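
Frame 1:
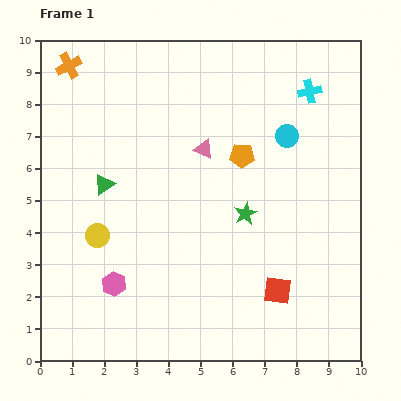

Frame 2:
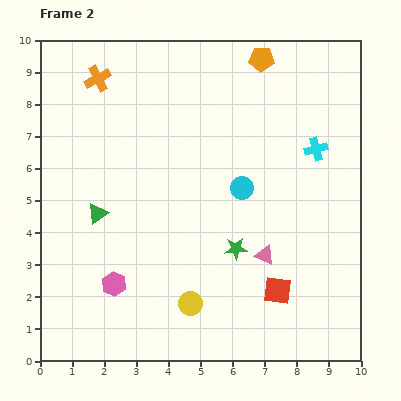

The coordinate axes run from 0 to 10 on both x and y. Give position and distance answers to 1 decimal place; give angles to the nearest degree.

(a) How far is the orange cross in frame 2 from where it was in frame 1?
1.0

The orange cross moved from (0.9, 9.2) to (1.8, 8.8), a distance of √(0.9² + 0.4²) ≈ 1.0.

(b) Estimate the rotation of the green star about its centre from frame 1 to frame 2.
23° clockwise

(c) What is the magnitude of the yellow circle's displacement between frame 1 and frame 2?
3.6

The yellow circle moved from (1.8, 3.9) to (4.7, 1.8), a distance of √(2.9² + 2.1²) ≈ 3.6.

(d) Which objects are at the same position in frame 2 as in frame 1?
the pink hexagon, the red square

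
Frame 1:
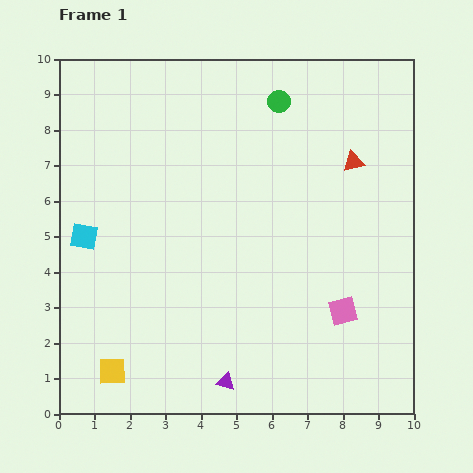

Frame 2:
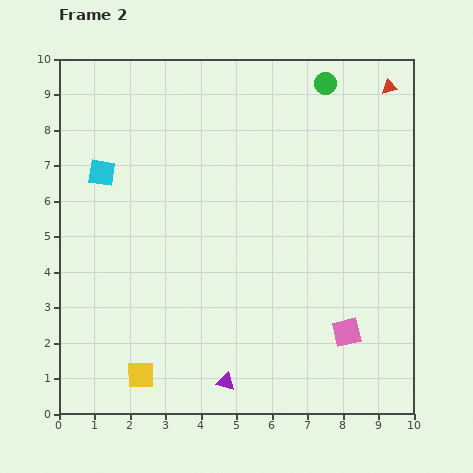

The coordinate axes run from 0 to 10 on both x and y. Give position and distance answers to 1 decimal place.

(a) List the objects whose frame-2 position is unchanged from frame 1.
the purple triangle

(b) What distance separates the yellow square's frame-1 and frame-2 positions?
0.8

The yellow square moved from (1.5, 1.2) to (2.3, 1.1), a distance of √(0.8² + 0.1²) ≈ 0.8.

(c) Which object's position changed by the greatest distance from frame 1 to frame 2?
the red triangle

(moved 2.3; next 1.9)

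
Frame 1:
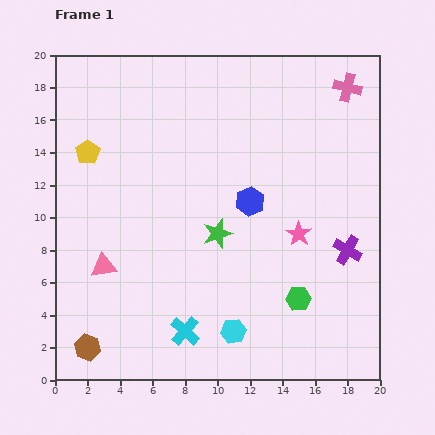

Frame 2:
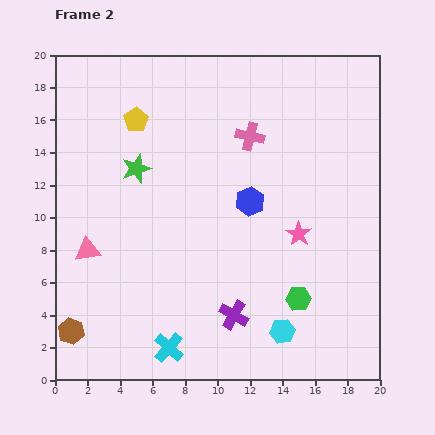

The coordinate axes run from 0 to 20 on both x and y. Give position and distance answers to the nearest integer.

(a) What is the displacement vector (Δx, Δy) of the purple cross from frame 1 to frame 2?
(-7, -4)

The purple cross was at (18, 8) in frame 1 and (11, 4) in frame 2.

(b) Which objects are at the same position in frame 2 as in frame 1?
the blue hexagon, the green hexagon, the pink star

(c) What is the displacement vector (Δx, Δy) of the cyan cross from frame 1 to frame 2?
(-1, -1)

The cyan cross was at (8, 3) in frame 1 and (7, 2) in frame 2.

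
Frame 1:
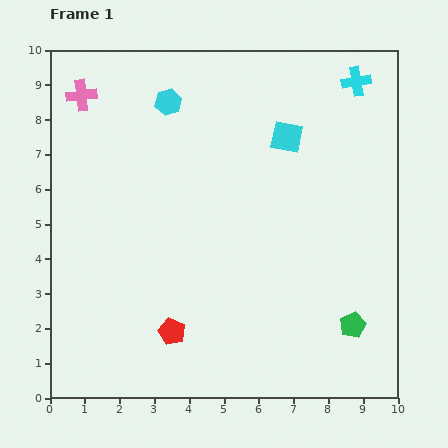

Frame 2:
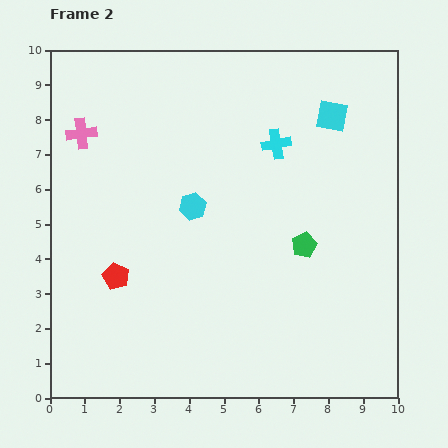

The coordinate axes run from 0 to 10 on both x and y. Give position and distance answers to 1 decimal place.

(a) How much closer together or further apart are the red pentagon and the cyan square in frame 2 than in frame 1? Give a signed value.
+1.2

Distance in frame 1: 6.5. Distance in frame 2: 7.7.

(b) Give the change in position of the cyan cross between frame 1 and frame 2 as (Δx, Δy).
(-2.3, -1.8)

The cyan cross was at (8.8, 9.1) in frame 1 and (6.5, 7.3) in frame 2.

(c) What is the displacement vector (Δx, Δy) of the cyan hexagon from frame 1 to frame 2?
(0.7, -3.0)

The cyan hexagon was at (3.4, 8.5) in frame 1 and (4.1, 5.5) in frame 2.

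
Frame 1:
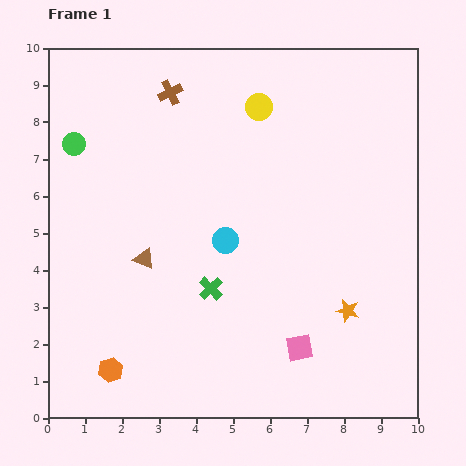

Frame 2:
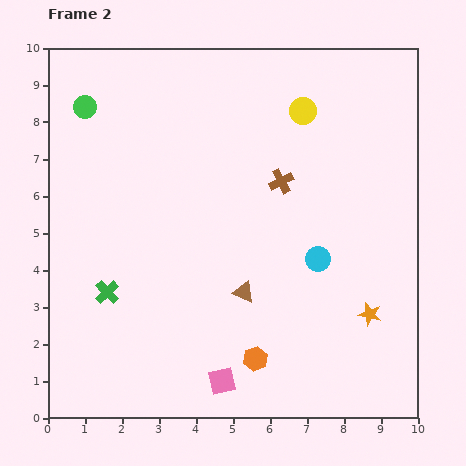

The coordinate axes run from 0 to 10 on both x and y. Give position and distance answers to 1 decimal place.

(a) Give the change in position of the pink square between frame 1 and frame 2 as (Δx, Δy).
(-2.1, -0.9)

The pink square was at (6.8, 1.9) in frame 1 and (4.7, 1.0) in frame 2.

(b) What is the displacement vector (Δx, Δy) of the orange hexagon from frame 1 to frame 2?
(3.9, 0.3)

The orange hexagon was at (1.7, 1.3) in frame 1 and (5.6, 1.6) in frame 2.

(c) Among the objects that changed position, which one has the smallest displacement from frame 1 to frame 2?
the orange star

(moved 0.6)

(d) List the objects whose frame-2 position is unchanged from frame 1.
none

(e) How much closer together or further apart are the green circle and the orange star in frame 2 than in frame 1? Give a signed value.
+0.8

Distance in frame 1: 8.7. Distance in frame 2: 9.5.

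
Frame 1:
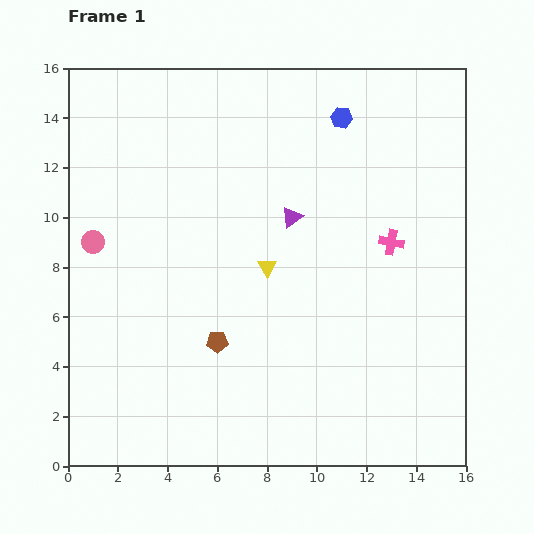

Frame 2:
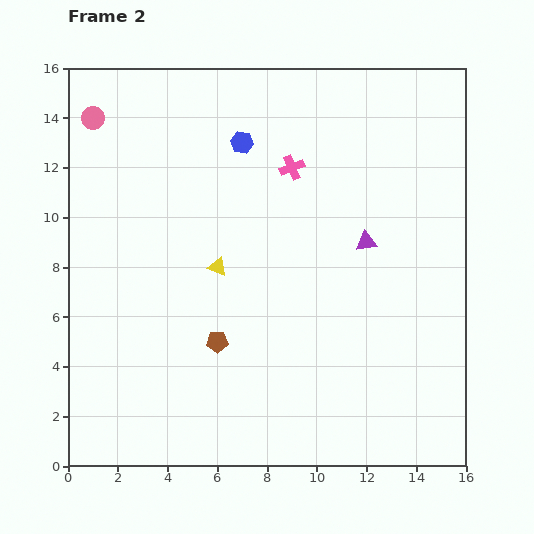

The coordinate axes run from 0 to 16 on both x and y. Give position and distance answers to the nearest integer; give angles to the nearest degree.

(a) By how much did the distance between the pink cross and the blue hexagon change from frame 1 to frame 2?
-3

Distance in frame 1: 5. Distance in frame 2: 2.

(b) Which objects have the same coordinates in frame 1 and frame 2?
the brown pentagon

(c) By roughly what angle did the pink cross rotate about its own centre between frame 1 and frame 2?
32° counter-clockwise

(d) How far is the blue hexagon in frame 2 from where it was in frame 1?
4

The blue hexagon moved from (11, 14) to (7, 13), a distance of √(4² + 1²) ≈ 4.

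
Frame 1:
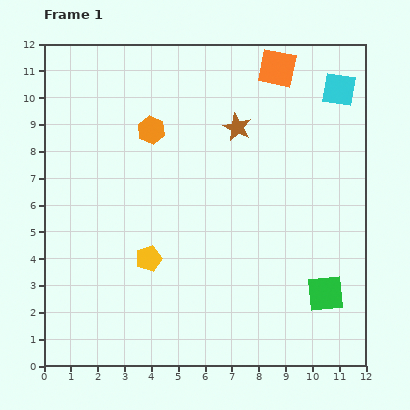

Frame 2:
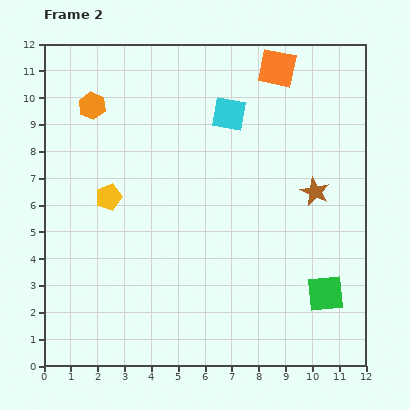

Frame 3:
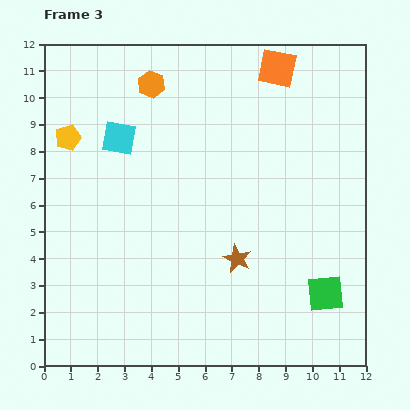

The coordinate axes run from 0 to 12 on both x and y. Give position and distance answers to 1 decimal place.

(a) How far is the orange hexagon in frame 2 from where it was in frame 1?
2.4

The orange hexagon moved from (4.0, 8.8) to (1.8, 9.7), a distance of √(2.2² + 0.9²) ≈ 2.4.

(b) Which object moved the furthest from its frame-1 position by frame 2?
the cyan square

(moved 4.2; next 3.8)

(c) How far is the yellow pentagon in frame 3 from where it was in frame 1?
5.4

The yellow pentagon moved from (3.9, 4.0) to (0.9, 8.5), a distance of √(3.0² + 4.5²) ≈ 5.4.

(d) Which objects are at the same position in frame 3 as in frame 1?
the green square, the orange square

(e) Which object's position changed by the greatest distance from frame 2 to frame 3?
the cyan square

(moved 4.2; next 3.8)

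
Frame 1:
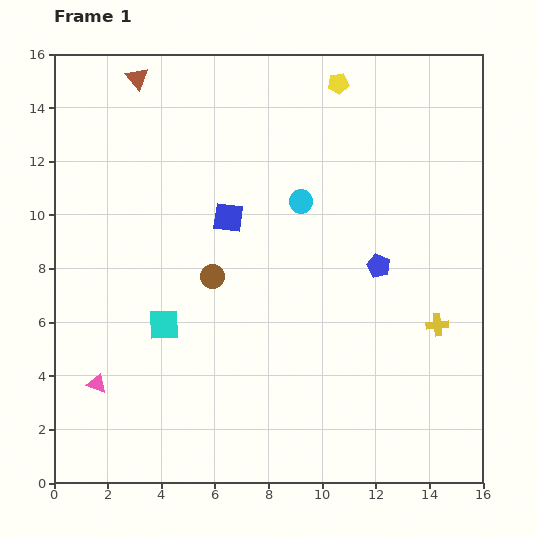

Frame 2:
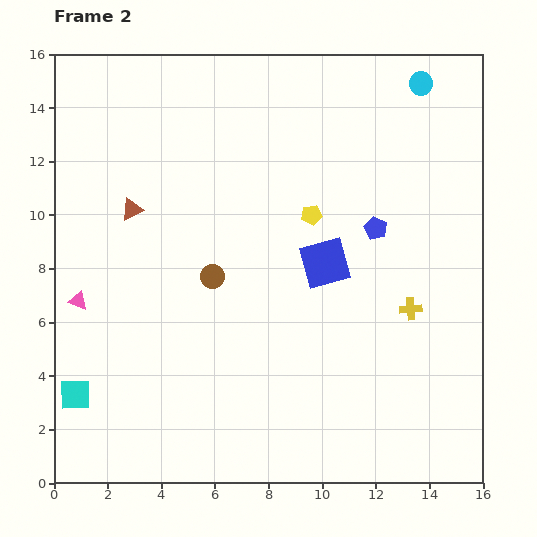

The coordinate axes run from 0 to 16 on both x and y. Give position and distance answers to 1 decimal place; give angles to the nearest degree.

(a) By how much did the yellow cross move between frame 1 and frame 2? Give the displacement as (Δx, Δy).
(-1.0, 0.6)

The yellow cross was at (14.3, 5.9) in frame 1 and (13.3, 6.5) in frame 2.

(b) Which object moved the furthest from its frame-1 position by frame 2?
the cyan circle

(moved 6.3; next 5.0)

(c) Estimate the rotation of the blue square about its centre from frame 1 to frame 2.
23° counter-clockwise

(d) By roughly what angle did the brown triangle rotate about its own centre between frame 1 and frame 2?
45° clockwise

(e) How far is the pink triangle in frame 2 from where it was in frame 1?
3.2

The pink triangle moved from (1.6, 3.7) to (0.9, 6.8), a distance of √(0.7² + 3.1²) ≈ 3.2.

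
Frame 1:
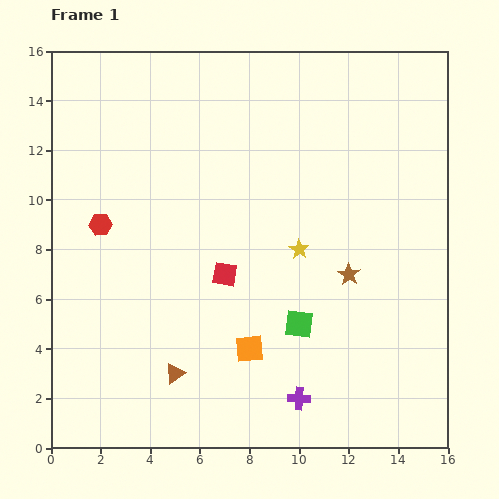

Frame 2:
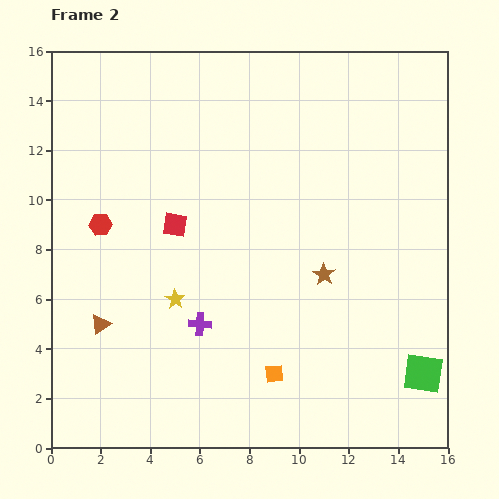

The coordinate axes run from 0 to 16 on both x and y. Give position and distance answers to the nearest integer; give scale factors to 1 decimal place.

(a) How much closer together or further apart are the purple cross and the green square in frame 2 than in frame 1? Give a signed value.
+6

Distance in frame 1: 3. Distance in frame 2: 9.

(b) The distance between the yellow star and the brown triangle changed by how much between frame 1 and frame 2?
-4

Distance in frame 1: 7. Distance in frame 2: 3.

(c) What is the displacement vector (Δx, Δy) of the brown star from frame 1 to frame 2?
(-1, 0)

The brown star was at (12, 7) in frame 1 and (11, 7) in frame 2.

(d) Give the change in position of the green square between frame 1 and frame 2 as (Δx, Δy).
(5, -2)

The green square was at (10, 5) in frame 1 and (15, 3) in frame 2.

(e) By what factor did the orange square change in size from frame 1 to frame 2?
0.7×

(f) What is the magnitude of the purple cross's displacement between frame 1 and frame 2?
5

The purple cross moved from (10, 2) to (6, 5), a distance of √(4² + 3²) ≈ 5.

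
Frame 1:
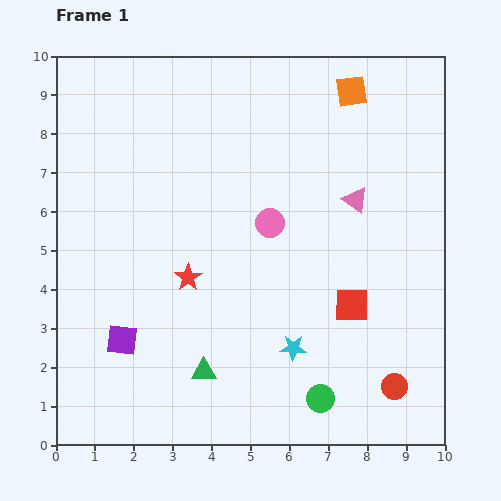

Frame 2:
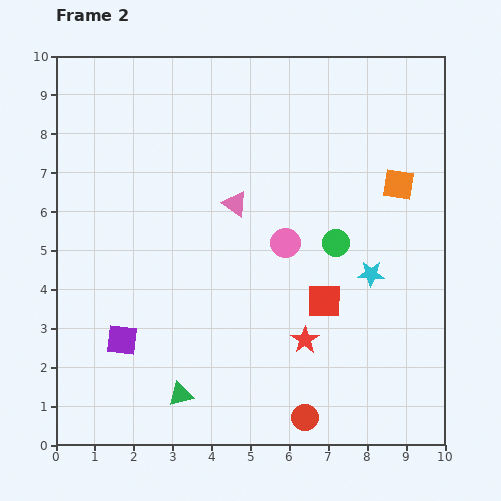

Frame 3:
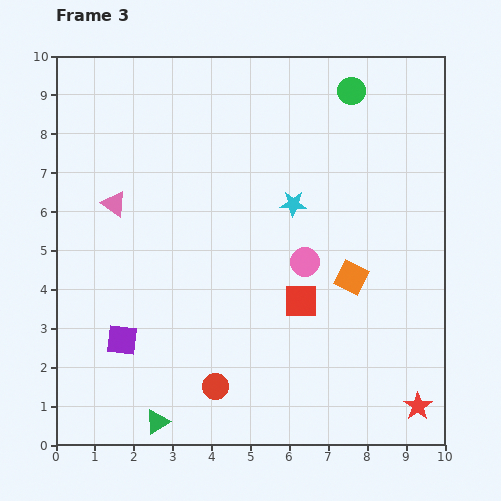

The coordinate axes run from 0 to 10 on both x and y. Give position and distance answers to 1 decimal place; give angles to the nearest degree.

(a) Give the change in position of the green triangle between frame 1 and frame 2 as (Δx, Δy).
(-0.6, -0.6)

The green triangle was at (3.8, 1.9) in frame 1 and (3.2, 1.3) in frame 2.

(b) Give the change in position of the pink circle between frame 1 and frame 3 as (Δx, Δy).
(0.9, -1.0)

The pink circle was at (5.5, 5.7) in frame 1 and (6.4, 4.7) in frame 3.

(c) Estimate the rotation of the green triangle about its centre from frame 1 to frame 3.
31° counter-clockwise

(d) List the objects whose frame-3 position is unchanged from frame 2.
the purple square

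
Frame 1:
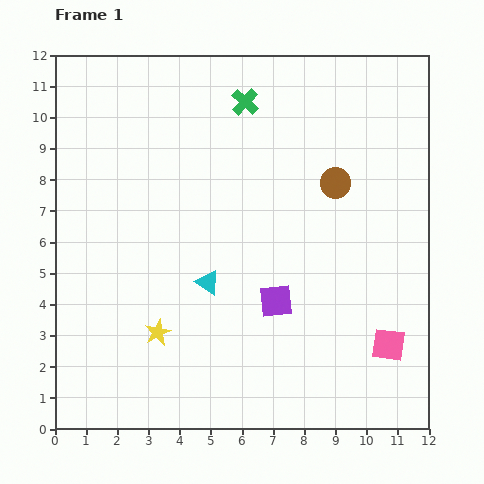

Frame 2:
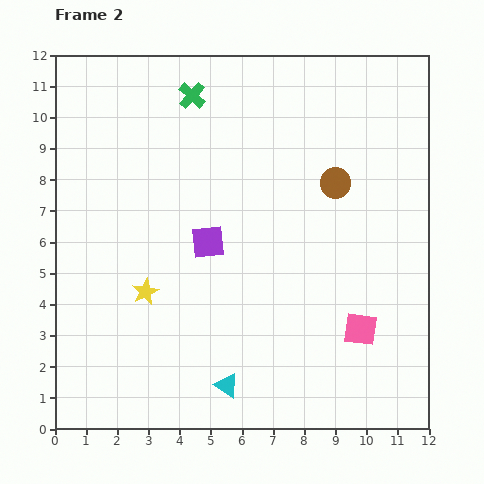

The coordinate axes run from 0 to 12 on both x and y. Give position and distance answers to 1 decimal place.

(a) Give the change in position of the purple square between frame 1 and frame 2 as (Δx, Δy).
(-2.2, 1.9)

The purple square was at (7.1, 4.1) in frame 1 and (4.9, 6.0) in frame 2.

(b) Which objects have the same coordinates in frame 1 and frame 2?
the brown circle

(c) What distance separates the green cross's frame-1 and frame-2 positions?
1.7

The green cross moved from (6.1, 10.5) to (4.4, 10.7), a distance of √(1.7² + 0.2²) ≈ 1.7.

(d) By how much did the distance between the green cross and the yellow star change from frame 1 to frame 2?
-1.4

Distance in frame 1: 7.9. Distance in frame 2: 6.5.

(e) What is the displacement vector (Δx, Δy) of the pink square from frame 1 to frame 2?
(-0.9, 0.5)

The pink square was at (10.7, 2.7) in frame 1 and (9.8, 3.2) in frame 2.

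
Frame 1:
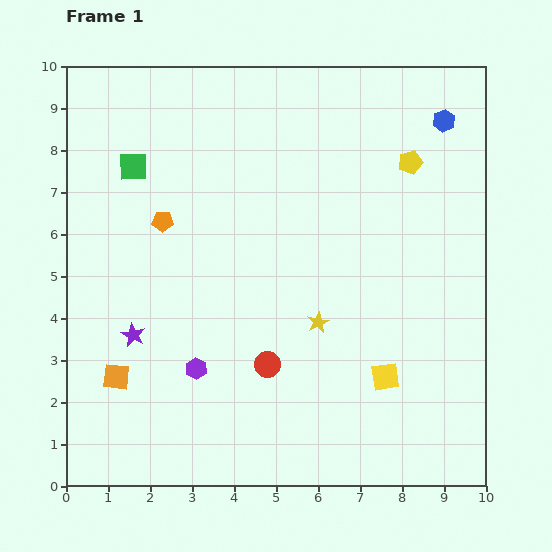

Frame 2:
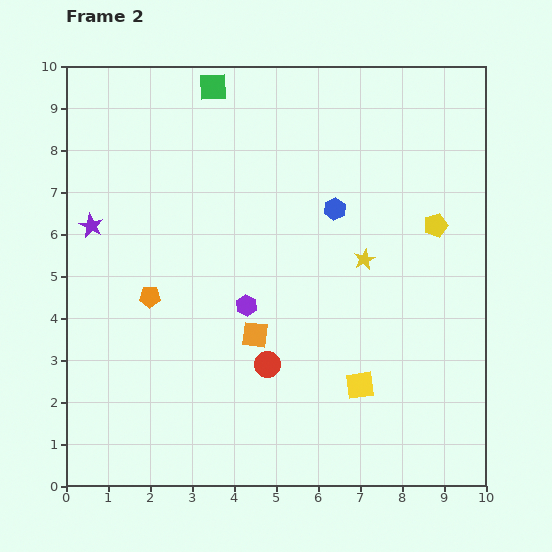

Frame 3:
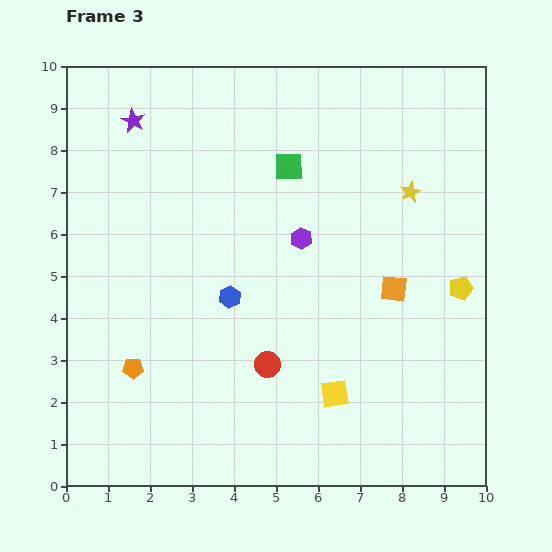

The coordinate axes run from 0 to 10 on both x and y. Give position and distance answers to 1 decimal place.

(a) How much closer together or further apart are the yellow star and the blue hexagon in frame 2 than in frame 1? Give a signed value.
-4.3

Distance in frame 1: 5.7. Distance in frame 2: 1.4.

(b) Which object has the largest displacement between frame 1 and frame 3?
the orange square

(moved 6.9; next 6.6)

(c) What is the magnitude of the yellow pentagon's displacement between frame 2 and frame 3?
1.6

The yellow pentagon moved from (8.8, 6.2) to (9.4, 4.7), a distance of √(0.6² + 1.5²) ≈ 1.6.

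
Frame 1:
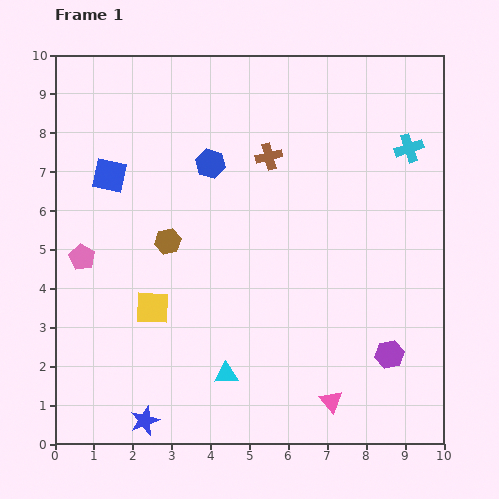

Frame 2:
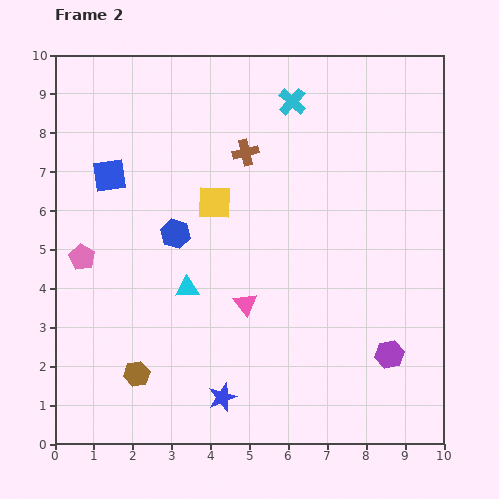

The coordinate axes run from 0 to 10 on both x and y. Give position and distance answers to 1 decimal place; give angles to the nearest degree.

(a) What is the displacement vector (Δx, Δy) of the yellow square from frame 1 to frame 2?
(1.6, 2.7)

The yellow square was at (2.5, 3.5) in frame 1 and (4.1, 6.2) in frame 2.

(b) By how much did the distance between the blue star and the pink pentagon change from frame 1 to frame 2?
+0.6

Distance in frame 1: 4.5. Distance in frame 2: 5.1.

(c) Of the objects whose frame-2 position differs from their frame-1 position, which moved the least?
the brown cross

(moved 0.6)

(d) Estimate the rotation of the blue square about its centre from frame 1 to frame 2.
19° counter-clockwise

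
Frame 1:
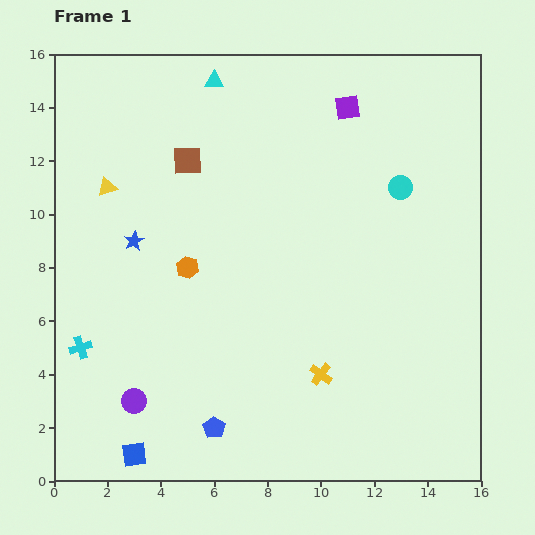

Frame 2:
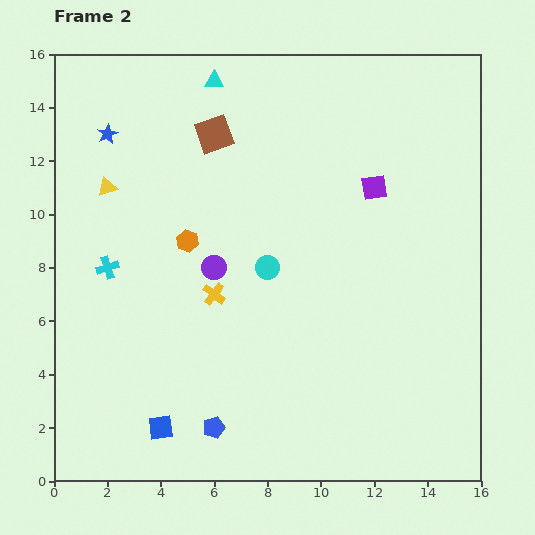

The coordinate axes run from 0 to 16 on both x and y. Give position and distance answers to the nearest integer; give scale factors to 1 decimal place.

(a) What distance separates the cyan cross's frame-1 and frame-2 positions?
3

The cyan cross moved from (1, 5) to (2, 8), a distance of √(1² + 3²) ≈ 3.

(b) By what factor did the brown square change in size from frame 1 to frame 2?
1.3×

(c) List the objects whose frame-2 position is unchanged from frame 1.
the cyan triangle, the yellow triangle, the blue pentagon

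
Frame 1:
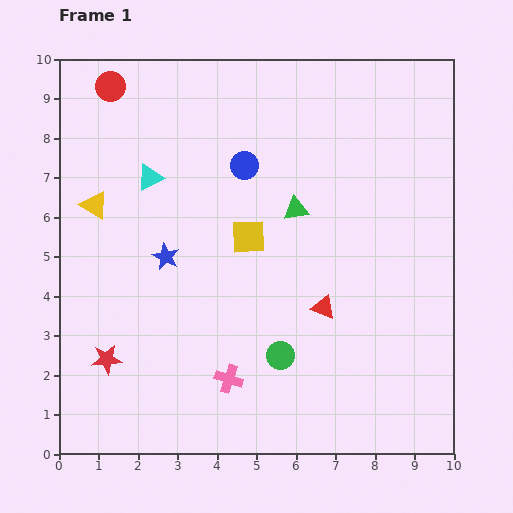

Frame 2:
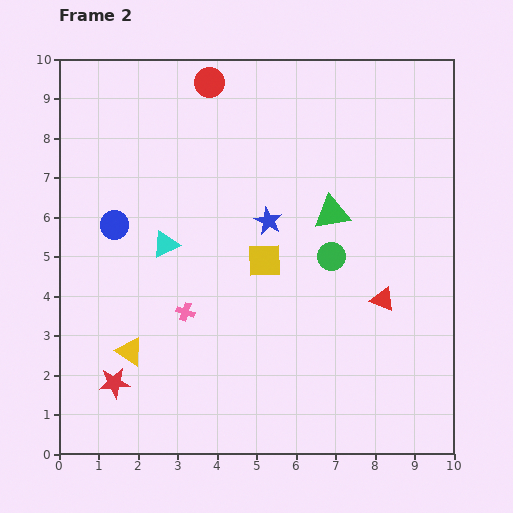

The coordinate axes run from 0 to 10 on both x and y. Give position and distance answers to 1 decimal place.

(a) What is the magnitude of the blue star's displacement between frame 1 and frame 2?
2.8

The blue star moved from (2.7, 5.0) to (5.3, 5.9), a distance of √(2.6² + 0.9²) ≈ 2.8.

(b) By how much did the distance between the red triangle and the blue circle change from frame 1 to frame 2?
+3.0

Distance in frame 1: 4.1. Distance in frame 2: 7.1.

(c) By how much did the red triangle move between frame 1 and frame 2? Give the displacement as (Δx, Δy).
(1.5, 0.2)

The red triangle was at (6.7, 3.7) in frame 1 and (8.2, 3.9) in frame 2.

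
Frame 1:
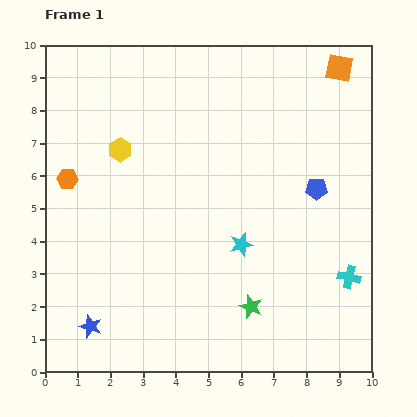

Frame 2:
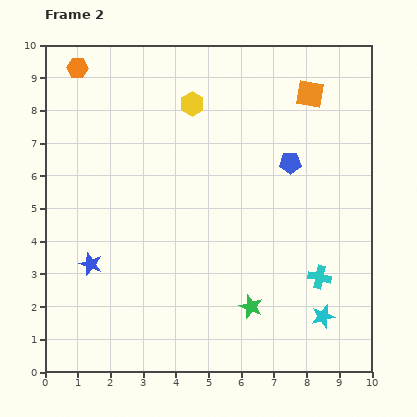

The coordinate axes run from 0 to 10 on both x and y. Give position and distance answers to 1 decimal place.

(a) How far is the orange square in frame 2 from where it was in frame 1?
1.2

The orange square moved from (9.0, 9.3) to (8.1, 8.5), a distance of √(0.9² + 0.8²) ≈ 1.2.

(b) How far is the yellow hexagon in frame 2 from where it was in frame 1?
2.6

The yellow hexagon moved from (2.3, 6.8) to (4.5, 8.2), a distance of √(2.2² + 1.4²) ≈ 2.6.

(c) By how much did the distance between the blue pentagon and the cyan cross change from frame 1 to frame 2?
+0.7

Distance in frame 1: 2.9. Distance in frame 2: 3.6.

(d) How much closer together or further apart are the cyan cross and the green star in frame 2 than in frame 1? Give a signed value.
-0.8

Distance in frame 1: 3.1. Distance in frame 2: 2.3.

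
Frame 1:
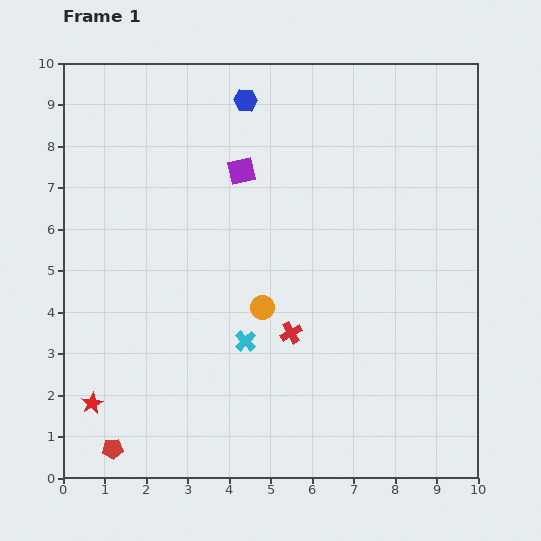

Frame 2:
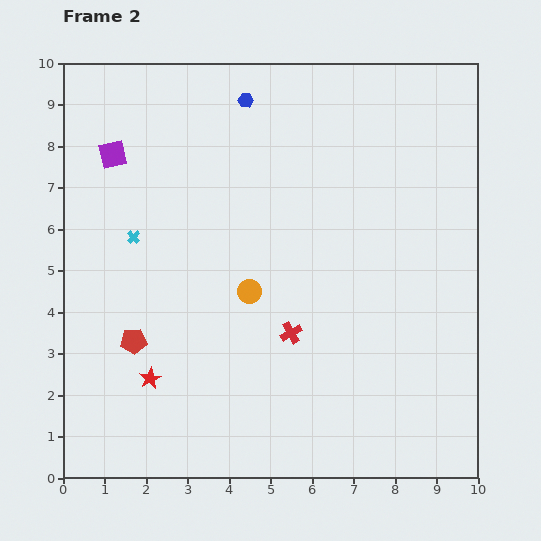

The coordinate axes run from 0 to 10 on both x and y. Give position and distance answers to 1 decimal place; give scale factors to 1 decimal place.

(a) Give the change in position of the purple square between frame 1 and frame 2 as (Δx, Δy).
(-3.1, 0.4)

The purple square was at (4.3, 7.4) in frame 1 and (1.2, 7.8) in frame 2.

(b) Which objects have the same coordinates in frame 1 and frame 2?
the red cross, the blue hexagon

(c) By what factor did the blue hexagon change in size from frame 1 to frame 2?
0.6×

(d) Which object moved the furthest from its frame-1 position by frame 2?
the cyan cross

(moved 3.7; next 3.1)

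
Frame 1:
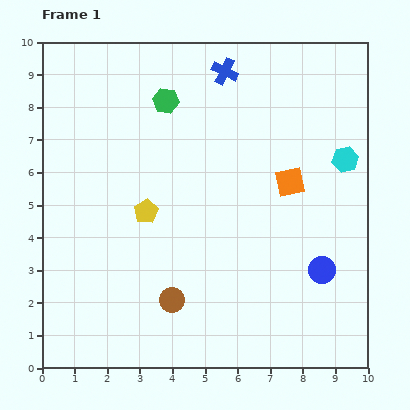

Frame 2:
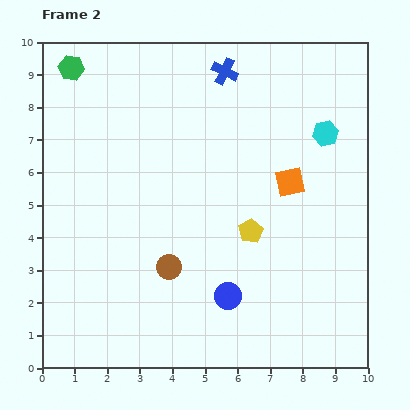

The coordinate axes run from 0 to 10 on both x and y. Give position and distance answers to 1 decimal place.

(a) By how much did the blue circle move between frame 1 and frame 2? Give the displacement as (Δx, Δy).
(-2.9, -0.8)

The blue circle was at (8.6, 3.0) in frame 1 and (5.7, 2.2) in frame 2.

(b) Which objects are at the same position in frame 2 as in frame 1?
the blue cross, the orange square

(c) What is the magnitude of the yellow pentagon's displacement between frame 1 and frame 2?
3.3

The yellow pentagon moved from (3.2, 4.8) to (6.4, 4.2), a distance of √(3.2² + 0.6²) ≈ 3.3.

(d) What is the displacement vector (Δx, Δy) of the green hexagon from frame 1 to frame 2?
(-2.9, 1.0)

The green hexagon was at (3.8, 8.2) in frame 1 and (0.9, 9.2) in frame 2.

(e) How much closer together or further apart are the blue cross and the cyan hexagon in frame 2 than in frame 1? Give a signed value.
-1.0

Distance in frame 1: 4.6. Distance in frame 2: 3.6.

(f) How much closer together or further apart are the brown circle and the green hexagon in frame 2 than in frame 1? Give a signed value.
+0.7

Distance in frame 1: 6.1. Distance in frame 2: 6.8.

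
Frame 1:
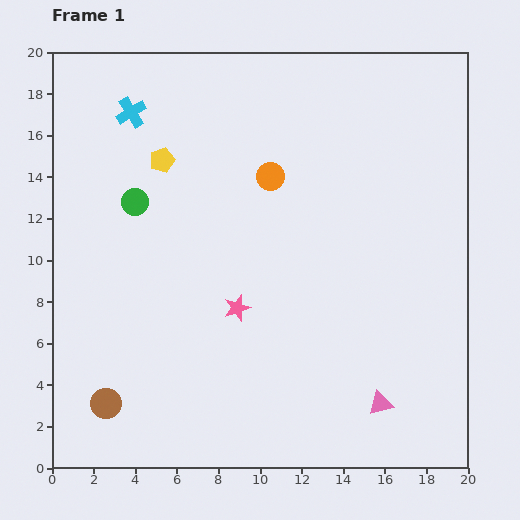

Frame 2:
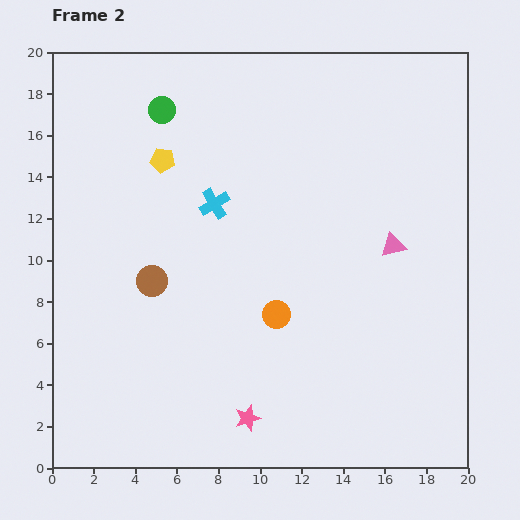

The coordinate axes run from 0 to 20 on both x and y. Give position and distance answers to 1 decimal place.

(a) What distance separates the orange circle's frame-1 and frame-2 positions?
6.6

The orange circle moved from (10.5, 14.0) to (10.8, 7.4), a distance of √(0.3² + 6.6²) ≈ 6.6.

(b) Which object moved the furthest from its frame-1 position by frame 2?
the pink triangle

(moved 7.6; next 6.6)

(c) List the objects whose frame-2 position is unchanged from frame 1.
the yellow pentagon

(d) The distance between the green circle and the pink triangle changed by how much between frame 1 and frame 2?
-2.4

Distance in frame 1: 15.3. Distance in frame 2: 12.9.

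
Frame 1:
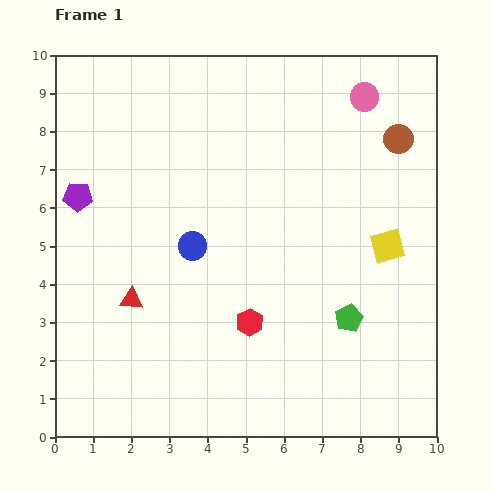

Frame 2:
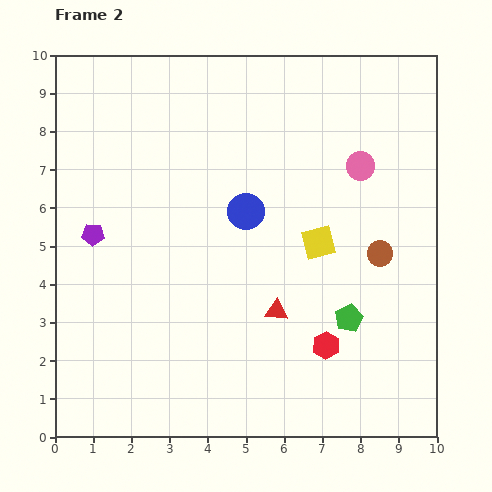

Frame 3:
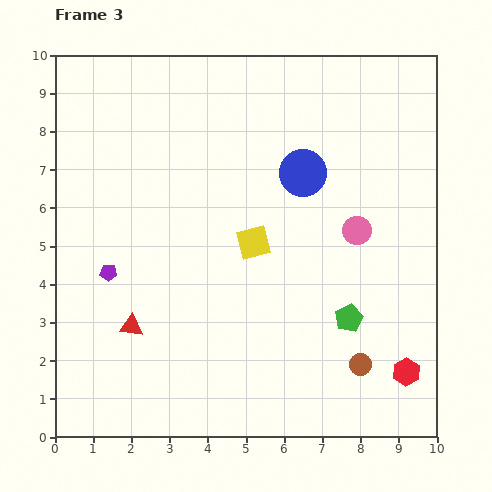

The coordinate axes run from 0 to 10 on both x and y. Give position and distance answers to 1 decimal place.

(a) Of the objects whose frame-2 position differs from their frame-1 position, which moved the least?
the purple pentagon

(moved 1.1)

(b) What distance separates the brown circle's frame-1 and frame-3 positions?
6.0

The brown circle moved from (9.0, 7.8) to (8.0, 1.9), a distance of √(1.0² + 5.9²) ≈ 6.0.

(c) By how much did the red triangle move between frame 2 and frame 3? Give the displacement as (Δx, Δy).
(-3.8, -0.4)

The red triangle was at (5.8, 3.3) in frame 2 and (2.0, 2.9) in frame 3.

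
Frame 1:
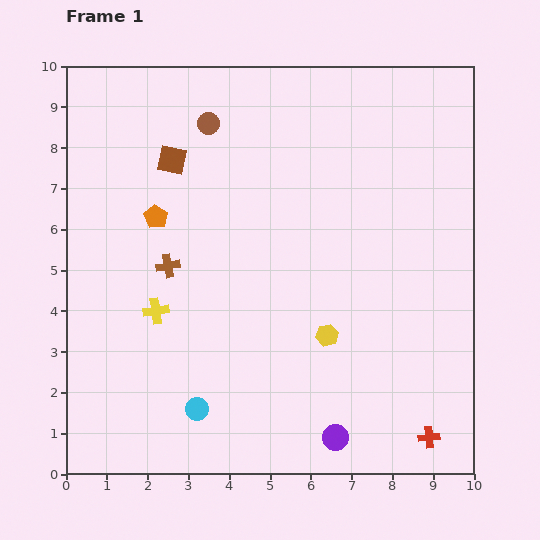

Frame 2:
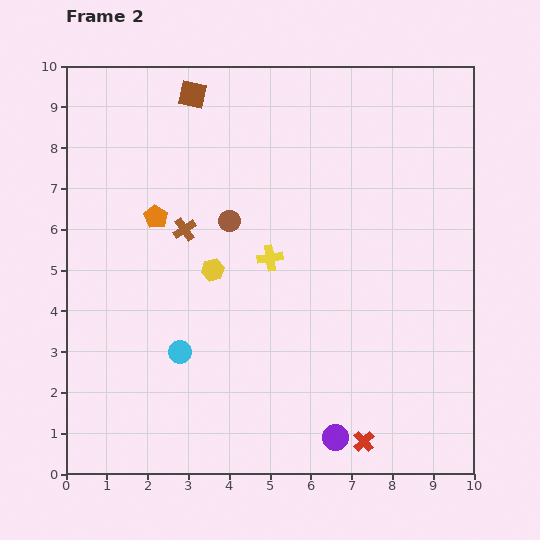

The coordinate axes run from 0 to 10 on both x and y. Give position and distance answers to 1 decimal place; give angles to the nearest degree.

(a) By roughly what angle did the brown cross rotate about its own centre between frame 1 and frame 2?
23° counter-clockwise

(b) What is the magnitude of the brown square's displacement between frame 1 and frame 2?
1.7

The brown square moved from (2.6, 7.7) to (3.1, 9.3), a distance of √(0.5² + 1.6²) ≈ 1.7.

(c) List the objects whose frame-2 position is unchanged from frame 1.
the orange pentagon, the purple circle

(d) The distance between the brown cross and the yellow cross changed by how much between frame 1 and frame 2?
+1.1

Distance in frame 1: 1.1. Distance in frame 2: 2.2.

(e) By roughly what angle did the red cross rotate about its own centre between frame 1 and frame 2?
38° counter-clockwise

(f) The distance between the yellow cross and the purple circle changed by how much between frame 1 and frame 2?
-0.7

Distance in frame 1: 5.4. Distance in frame 2: 4.7.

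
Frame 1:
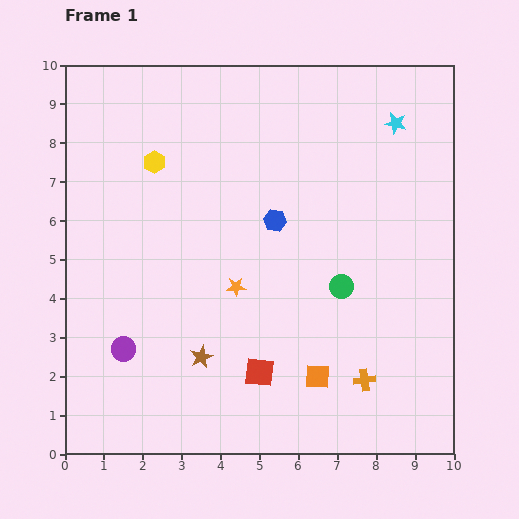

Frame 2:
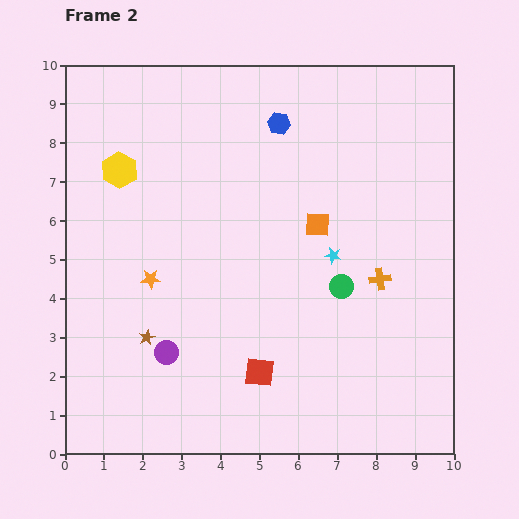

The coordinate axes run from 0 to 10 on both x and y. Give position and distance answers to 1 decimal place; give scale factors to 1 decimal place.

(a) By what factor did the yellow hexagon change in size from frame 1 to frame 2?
1.7×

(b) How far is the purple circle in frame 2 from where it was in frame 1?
1.1

The purple circle moved from (1.5, 2.7) to (2.6, 2.6), a distance of √(1.1² + 0.1²) ≈ 1.1.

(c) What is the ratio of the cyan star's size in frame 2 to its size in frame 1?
0.8×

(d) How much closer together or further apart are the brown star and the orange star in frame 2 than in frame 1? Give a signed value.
-0.5

Distance in frame 1: 2.0. Distance in frame 2: 1.5.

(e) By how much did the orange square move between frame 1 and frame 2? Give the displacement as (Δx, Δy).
(0.0, 3.9)

The orange square was at (6.5, 2.0) in frame 1 and (6.5, 5.9) in frame 2.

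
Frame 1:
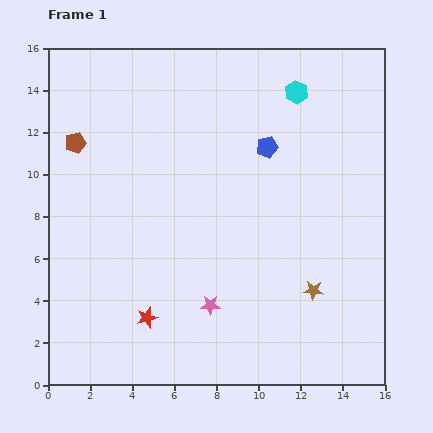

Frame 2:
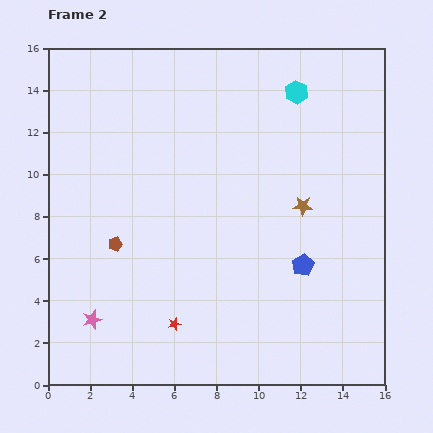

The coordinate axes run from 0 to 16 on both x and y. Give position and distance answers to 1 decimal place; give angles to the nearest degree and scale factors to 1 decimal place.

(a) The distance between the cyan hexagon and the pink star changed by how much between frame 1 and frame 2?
+3.6

Distance in frame 1: 10.9. Distance in frame 2: 14.5.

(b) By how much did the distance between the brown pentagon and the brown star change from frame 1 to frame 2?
-4.2

Distance in frame 1: 13.3. Distance in frame 2: 9.1.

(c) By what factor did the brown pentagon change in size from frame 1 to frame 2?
0.7×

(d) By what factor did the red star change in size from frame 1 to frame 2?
0.6×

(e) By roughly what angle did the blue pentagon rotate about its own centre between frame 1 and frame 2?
16° counter-clockwise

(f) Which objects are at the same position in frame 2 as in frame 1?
the cyan hexagon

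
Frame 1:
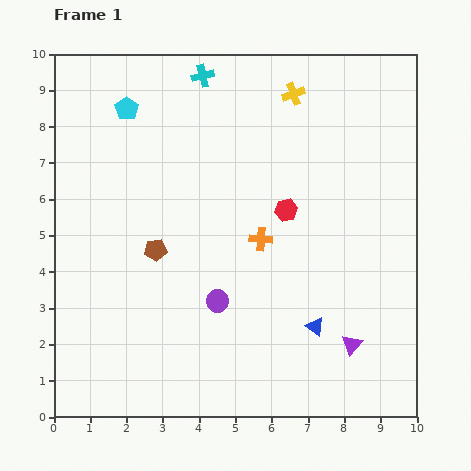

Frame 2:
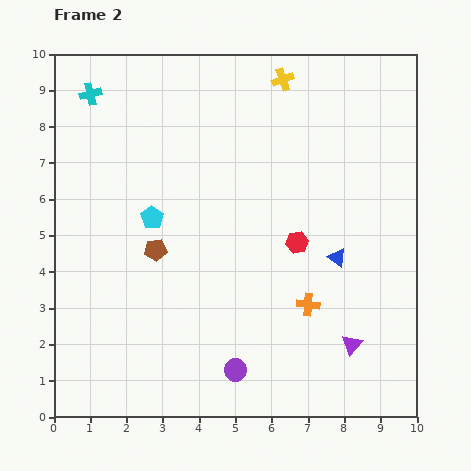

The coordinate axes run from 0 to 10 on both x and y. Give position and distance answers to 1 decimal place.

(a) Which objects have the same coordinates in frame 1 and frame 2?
the brown pentagon, the purple triangle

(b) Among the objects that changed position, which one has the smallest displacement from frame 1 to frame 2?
the yellow cross

(moved 0.5)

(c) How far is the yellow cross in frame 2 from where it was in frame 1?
0.5

The yellow cross moved from (6.6, 8.9) to (6.3, 9.3), a distance of √(0.3² + 0.4²) ≈ 0.5.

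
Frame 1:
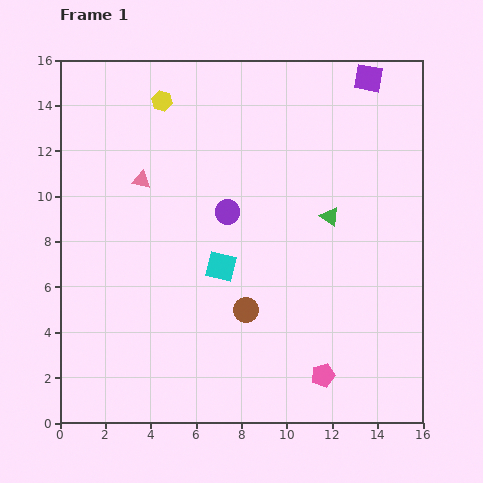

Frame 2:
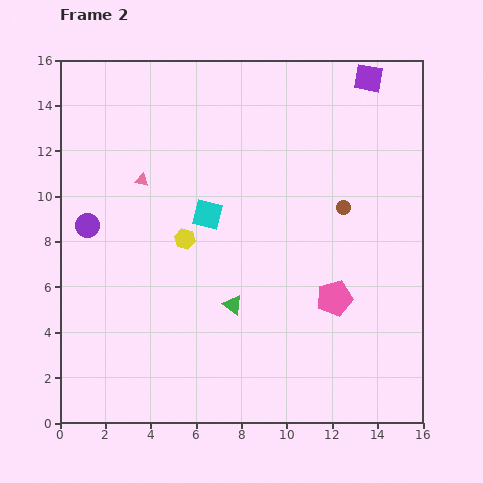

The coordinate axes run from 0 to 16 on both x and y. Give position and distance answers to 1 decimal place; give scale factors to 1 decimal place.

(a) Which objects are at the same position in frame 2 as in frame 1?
the purple square, the pink triangle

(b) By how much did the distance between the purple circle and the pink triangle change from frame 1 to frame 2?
-0.9

Distance in frame 1: 4.0. Distance in frame 2: 3.1.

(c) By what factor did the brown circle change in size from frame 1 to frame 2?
0.6×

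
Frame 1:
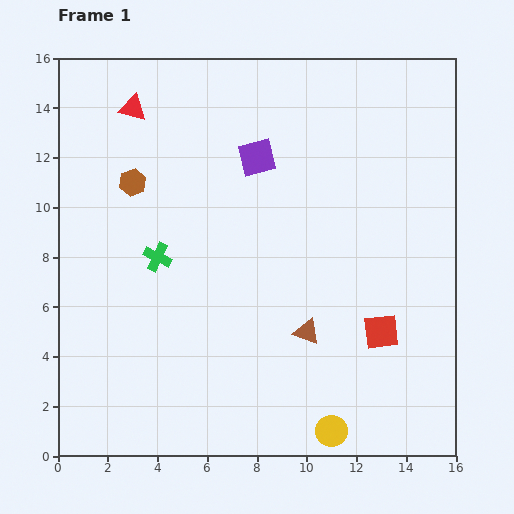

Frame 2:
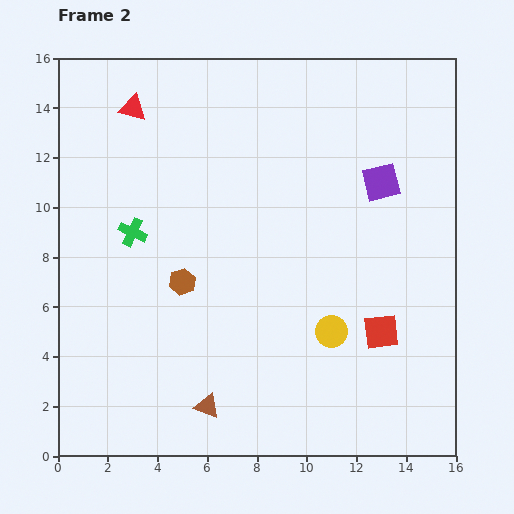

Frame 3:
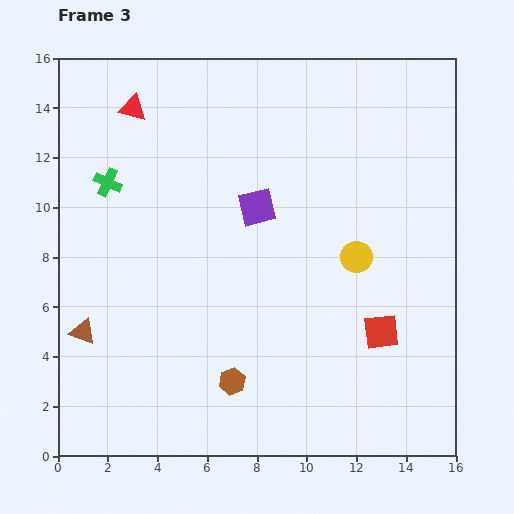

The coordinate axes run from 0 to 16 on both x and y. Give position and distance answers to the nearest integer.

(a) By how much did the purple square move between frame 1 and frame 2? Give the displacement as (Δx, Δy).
(5, -1)

The purple square was at (8, 12) in frame 1 and (13, 11) in frame 2.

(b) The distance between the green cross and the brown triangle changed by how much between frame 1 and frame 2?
+1

Distance in frame 1: 7. Distance in frame 2: 8.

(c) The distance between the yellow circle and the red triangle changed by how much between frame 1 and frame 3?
-4

Distance in frame 1: 15. Distance in frame 3: 11.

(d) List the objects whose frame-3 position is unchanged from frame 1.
the red triangle, the red square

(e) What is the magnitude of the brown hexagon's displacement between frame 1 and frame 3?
9

The brown hexagon moved from (3, 11) to (7, 3), a distance of √(4² + 8²) ≈ 9.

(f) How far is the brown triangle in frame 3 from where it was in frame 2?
6

The brown triangle moved from (6, 2) to (1, 5), a distance of √(5² + 3²) ≈ 6.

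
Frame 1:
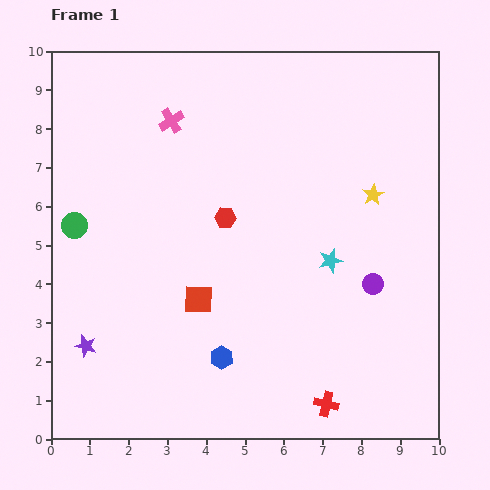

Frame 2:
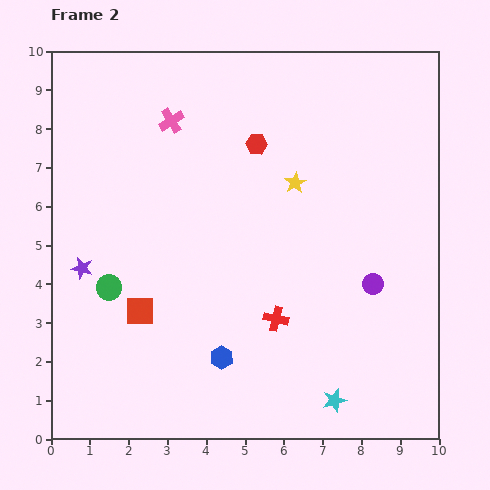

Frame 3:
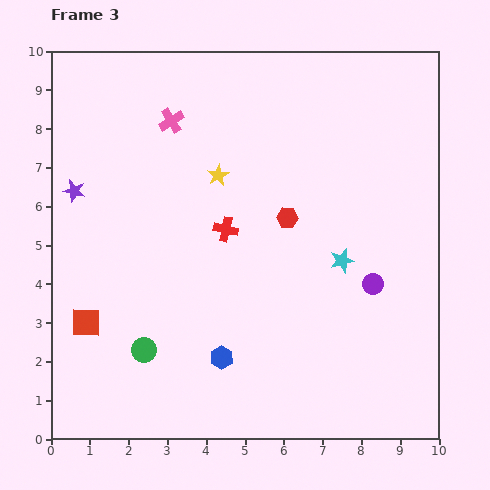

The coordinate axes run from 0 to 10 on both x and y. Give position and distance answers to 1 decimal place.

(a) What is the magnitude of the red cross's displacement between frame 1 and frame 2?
2.6

The red cross moved from (7.1, 0.9) to (5.8, 3.1), a distance of √(1.3² + 2.2²) ≈ 2.6.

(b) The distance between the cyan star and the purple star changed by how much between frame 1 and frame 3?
+0.4

Distance in frame 1: 6.7. Distance in frame 3: 7.1.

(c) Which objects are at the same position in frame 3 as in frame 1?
the purple circle, the pink cross, the blue hexagon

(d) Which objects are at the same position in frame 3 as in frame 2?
the purple circle, the pink cross, the blue hexagon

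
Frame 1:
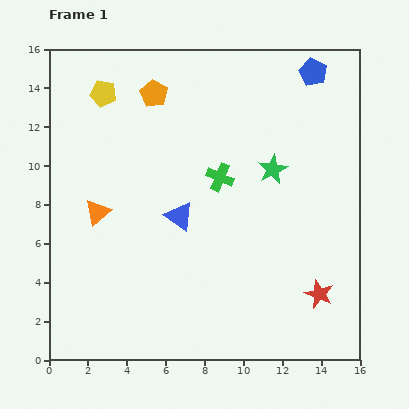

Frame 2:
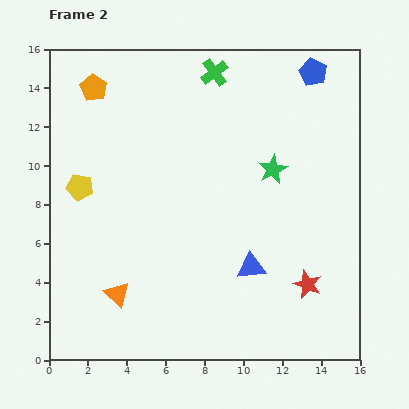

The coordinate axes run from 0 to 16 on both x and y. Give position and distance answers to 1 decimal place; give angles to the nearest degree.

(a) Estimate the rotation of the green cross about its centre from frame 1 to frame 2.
30° clockwise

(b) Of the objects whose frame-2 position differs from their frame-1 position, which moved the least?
the red star

(moved 0.8)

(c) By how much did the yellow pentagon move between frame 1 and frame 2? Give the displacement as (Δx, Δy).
(-1.2, -4.8)

The yellow pentagon was at (2.8, 13.7) in frame 1 and (1.6, 8.9) in frame 2.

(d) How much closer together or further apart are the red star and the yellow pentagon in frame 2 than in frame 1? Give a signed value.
-2.4

Distance in frame 1: 15.1. Distance in frame 2: 12.7.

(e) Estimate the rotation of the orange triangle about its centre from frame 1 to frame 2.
35° counter-clockwise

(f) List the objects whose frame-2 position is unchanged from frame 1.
the green star, the blue pentagon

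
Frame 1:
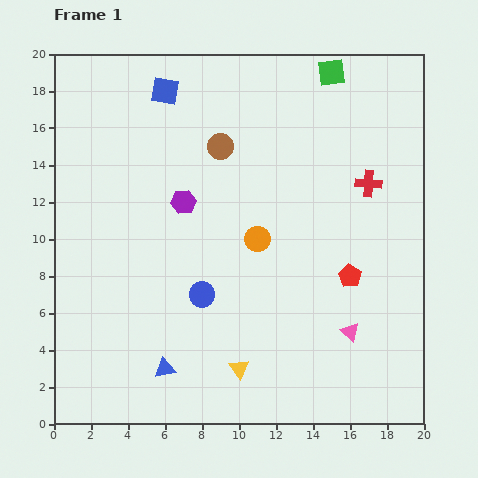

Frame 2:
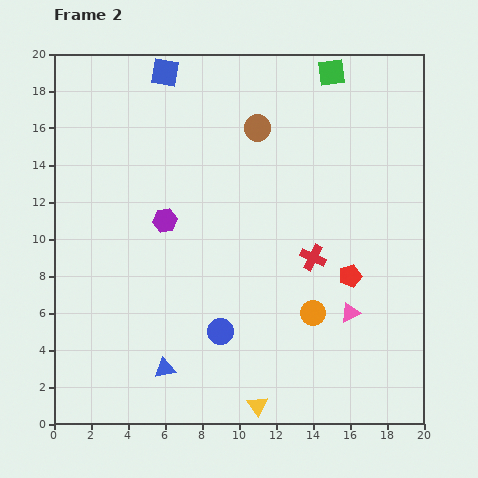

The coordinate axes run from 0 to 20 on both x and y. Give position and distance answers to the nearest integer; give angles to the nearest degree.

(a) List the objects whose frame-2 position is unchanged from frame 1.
the blue triangle, the green square, the red pentagon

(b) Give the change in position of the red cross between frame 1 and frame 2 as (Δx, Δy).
(-3, -4)

The red cross was at (17, 13) in frame 1 and (14, 9) in frame 2.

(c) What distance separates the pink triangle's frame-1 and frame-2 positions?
1

The pink triangle moved from (16, 5) to (16, 6), a distance of √(0² + 1²) ≈ 1.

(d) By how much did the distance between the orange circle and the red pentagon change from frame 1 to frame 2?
-2

Distance in frame 1: 5. Distance in frame 2: 3.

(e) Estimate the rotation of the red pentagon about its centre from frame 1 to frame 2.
24° clockwise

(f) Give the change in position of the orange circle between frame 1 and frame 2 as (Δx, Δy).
(3, -4)

The orange circle was at (11, 10) in frame 1 and (14, 6) in frame 2.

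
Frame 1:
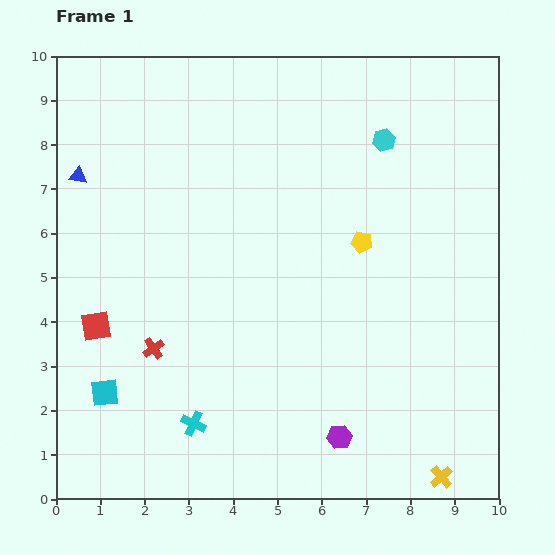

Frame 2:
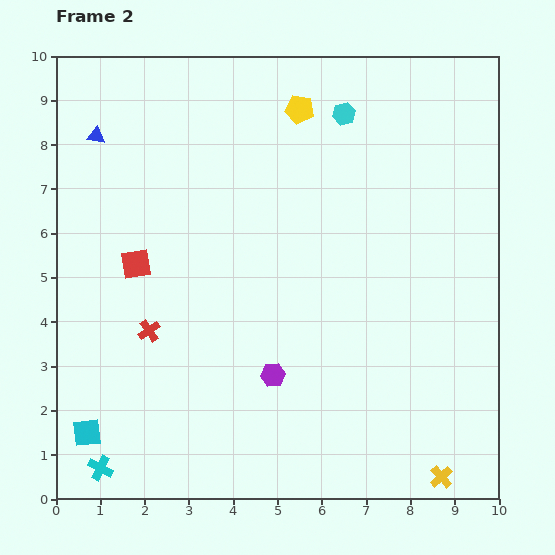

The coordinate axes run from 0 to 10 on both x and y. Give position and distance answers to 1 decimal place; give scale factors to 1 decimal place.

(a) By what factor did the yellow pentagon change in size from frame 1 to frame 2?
1.3×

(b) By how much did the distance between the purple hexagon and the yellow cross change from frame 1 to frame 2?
+1.9

Distance in frame 1: 2.5. Distance in frame 2: 4.4.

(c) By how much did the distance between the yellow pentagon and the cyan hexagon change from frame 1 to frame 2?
-1.4

Distance in frame 1: 2.4. Distance in frame 2: 1.0.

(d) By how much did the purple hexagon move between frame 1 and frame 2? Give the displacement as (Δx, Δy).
(-1.5, 1.4)

The purple hexagon was at (6.4, 1.4) in frame 1 and (4.9, 2.8) in frame 2.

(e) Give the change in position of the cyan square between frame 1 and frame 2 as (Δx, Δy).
(-0.4, -0.9)

The cyan square was at (1.1, 2.4) in frame 1 and (0.7, 1.5) in frame 2.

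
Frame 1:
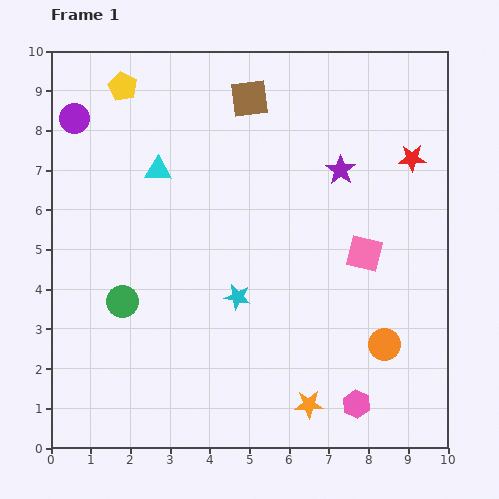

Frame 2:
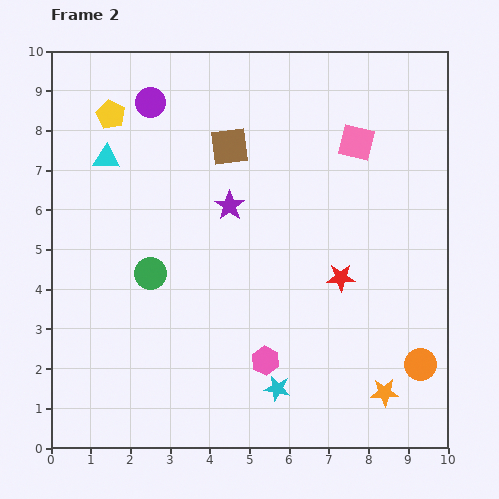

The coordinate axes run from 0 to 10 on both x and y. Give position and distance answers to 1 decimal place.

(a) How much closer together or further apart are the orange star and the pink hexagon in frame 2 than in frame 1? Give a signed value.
+1.9

Distance in frame 1: 1.2. Distance in frame 2: 3.1.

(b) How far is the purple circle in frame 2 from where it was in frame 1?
1.9

The purple circle moved from (0.6, 8.3) to (2.5, 8.7), a distance of √(1.9² + 0.4²) ≈ 1.9.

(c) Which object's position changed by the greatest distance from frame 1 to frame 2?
the red star

(moved 3.5; next 2.9)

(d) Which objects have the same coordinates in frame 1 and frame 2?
none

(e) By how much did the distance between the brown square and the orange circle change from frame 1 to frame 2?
+0.2

Distance in frame 1: 7.1. Distance in frame 2: 7.3.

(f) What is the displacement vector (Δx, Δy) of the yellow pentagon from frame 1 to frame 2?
(-0.3, -0.7)

The yellow pentagon was at (1.8, 9.1) in frame 1 and (1.5, 8.4) in frame 2.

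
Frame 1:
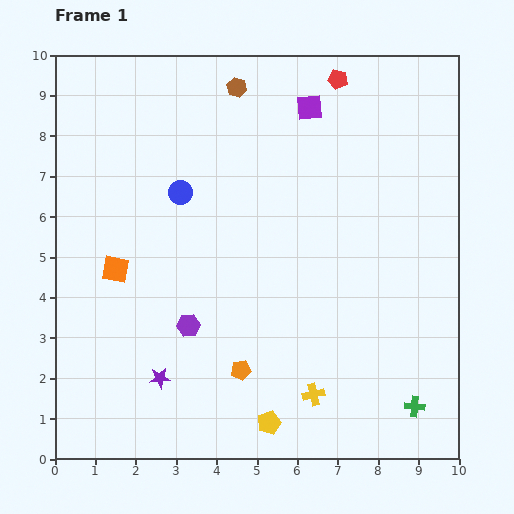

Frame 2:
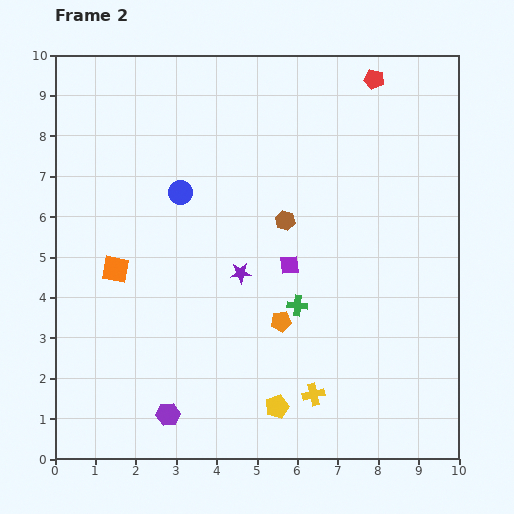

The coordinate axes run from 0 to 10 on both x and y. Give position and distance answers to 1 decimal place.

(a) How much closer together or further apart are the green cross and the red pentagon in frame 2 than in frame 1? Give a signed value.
-2.4

Distance in frame 1: 8.3. Distance in frame 2: 5.9.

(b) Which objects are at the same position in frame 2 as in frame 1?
the blue circle, the yellow cross, the orange square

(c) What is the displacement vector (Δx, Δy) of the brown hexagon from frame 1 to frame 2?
(1.2, -3.3)

The brown hexagon was at (4.5, 9.2) in frame 1 and (5.7, 5.9) in frame 2.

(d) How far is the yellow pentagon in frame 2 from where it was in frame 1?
0.4

The yellow pentagon moved from (5.3, 0.9) to (5.5, 1.3), a distance of √(0.2² + 0.4²) ≈ 0.4.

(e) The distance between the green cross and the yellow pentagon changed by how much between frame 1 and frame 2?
-1.1

Distance in frame 1: 3.6. Distance in frame 2: 2.5.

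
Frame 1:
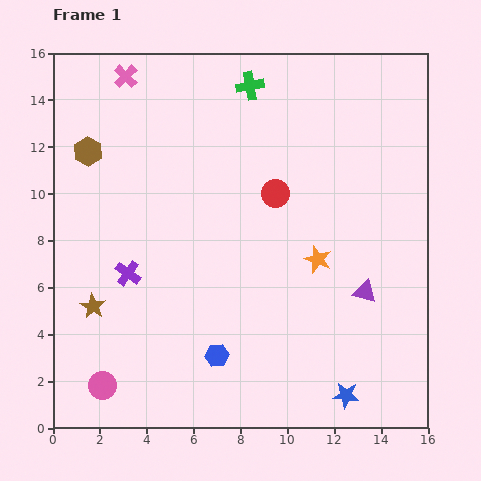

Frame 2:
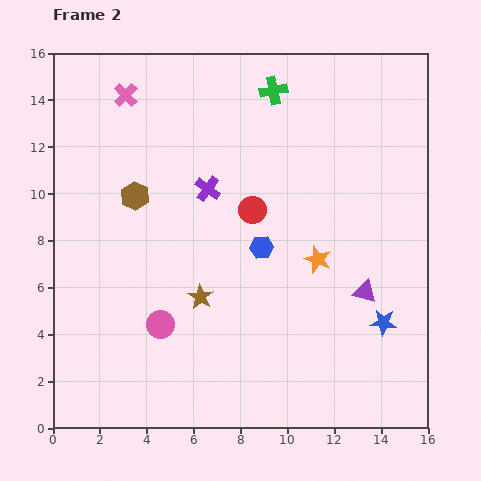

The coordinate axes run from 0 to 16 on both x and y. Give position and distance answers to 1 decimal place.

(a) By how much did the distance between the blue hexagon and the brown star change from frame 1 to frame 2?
-2.4

Distance in frame 1: 5.7. Distance in frame 2: 3.3.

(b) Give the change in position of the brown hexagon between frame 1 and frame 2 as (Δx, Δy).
(2.0, -1.9)

The brown hexagon was at (1.5, 11.8) in frame 1 and (3.5, 9.9) in frame 2.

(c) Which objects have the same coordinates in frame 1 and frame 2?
the orange star, the purple triangle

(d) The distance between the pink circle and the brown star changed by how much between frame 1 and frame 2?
-1.3

Distance in frame 1: 3.4. Distance in frame 2: 2.1.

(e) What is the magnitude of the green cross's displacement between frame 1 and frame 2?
1.0

The green cross moved from (8.4, 14.6) to (9.4, 14.4), a distance of √(1.0² + 0.2²) ≈ 1.0.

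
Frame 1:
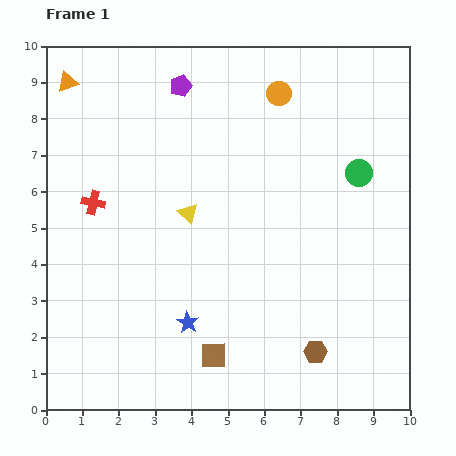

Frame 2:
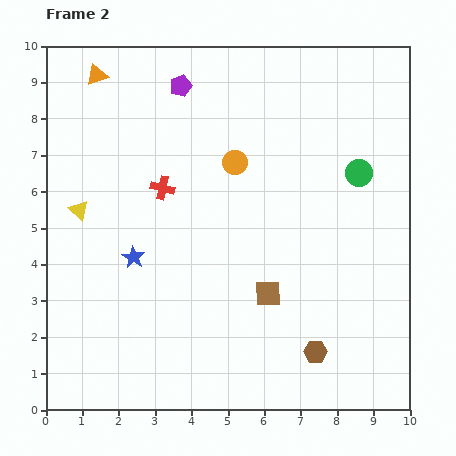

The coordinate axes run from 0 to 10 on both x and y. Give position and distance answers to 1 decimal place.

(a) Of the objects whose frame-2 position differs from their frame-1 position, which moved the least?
the orange triangle

(moved 0.8)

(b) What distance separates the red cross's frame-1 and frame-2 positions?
1.9

The red cross moved from (1.3, 5.7) to (3.2, 6.1), a distance of √(1.9² + 0.4²) ≈ 1.9.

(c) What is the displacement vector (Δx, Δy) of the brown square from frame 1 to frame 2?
(1.5, 1.7)

The brown square was at (4.6, 1.5) in frame 1 and (6.1, 3.2) in frame 2.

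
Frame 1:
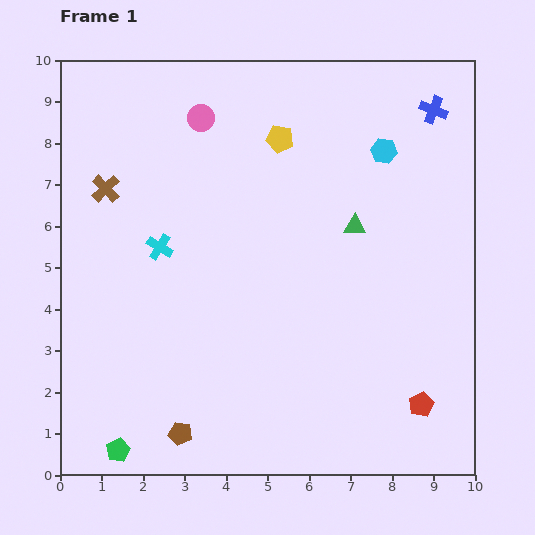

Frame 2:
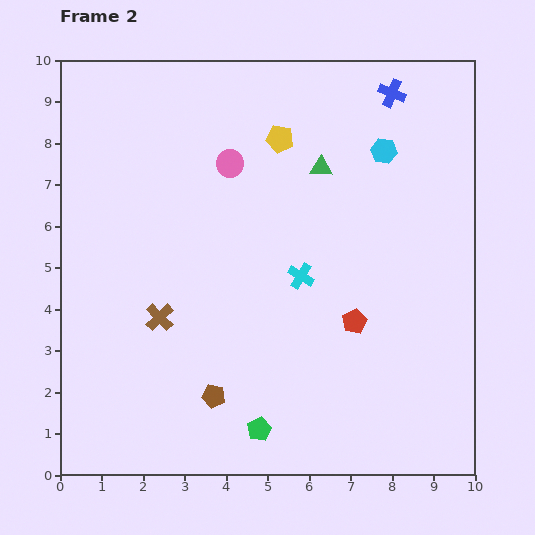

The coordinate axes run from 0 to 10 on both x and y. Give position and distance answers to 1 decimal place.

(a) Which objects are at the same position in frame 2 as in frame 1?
the cyan hexagon, the yellow pentagon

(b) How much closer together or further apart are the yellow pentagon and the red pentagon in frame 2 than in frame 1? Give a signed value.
-2.4

Distance in frame 1: 7.2. Distance in frame 2: 4.8.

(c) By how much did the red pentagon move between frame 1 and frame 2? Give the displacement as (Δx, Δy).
(-1.6, 2.0)

The red pentagon was at (8.7, 1.7) in frame 1 and (7.1, 3.7) in frame 2.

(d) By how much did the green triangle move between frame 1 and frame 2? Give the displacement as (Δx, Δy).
(-0.8, 1.4)

The green triangle was at (7.1, 6.0) in frame 1 and (6.3, 7.4) in frame 2.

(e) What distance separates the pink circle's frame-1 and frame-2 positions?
1.3

The pink circle moved from (3.4, 8.6) to (4.1, 7.5), a distance of √(0.7² + 1.1²) ≈ 1.3.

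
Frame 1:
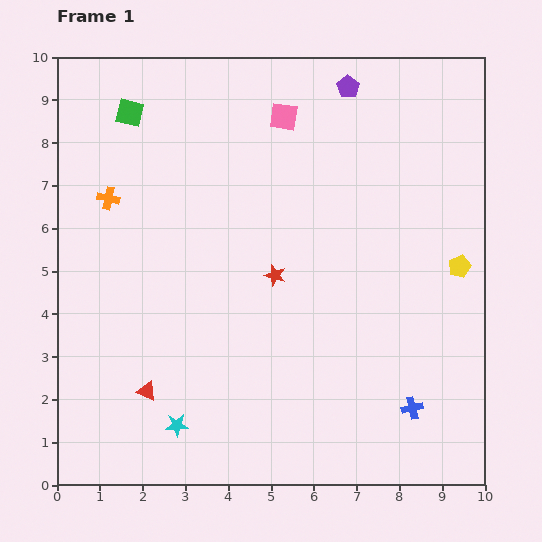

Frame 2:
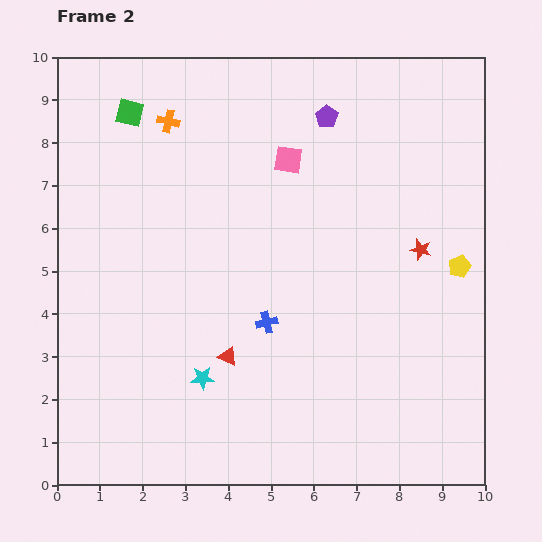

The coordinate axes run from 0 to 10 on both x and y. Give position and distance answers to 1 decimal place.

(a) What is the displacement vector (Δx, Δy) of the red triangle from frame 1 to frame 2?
(1.9, 0.8)

The red triangle was at (2.1, 2.2) in frame 1 and (4.0, 3.0) in frame 2.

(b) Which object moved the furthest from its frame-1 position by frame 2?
the blue cross

(moved 3.9; next 3.5)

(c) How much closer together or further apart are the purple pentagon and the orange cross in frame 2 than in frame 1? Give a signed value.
-2.5

Distance in frame 1: 6.2. Distance in frame 2: 3.7.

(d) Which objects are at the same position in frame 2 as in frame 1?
the yellow pentagon, the green square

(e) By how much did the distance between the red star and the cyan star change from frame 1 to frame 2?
+1.7

Distance in frame 1: 4.2. Distance in frame 2: 5.9.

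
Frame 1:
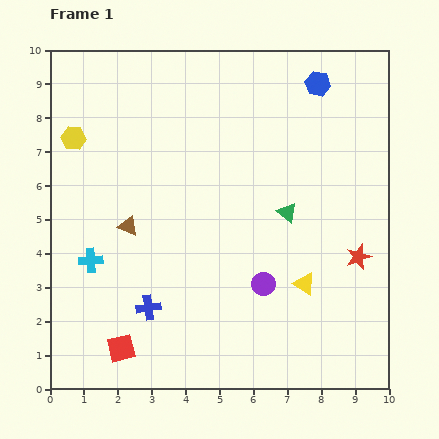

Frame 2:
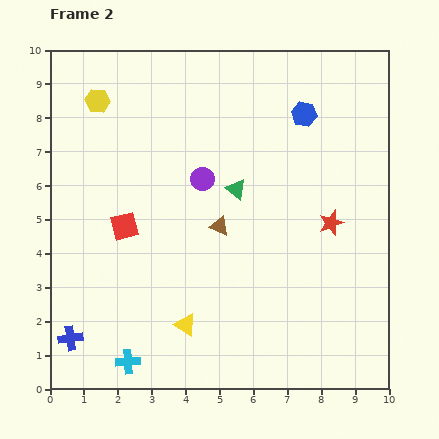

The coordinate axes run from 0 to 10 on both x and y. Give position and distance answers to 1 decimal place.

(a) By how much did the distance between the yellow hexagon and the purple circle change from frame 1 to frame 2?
-3.2

Distance in frame 1: 7.1. Distance in frame 2: 3.9.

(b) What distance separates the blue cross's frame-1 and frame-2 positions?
2.5

The blue cross moved from (2.9, 2.4) to (0.6, 1.5), a distance of √(2.3² + 0.9²) ≈ 2.5.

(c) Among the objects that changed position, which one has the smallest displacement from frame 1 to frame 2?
the blue hexagon

(moved 1.0)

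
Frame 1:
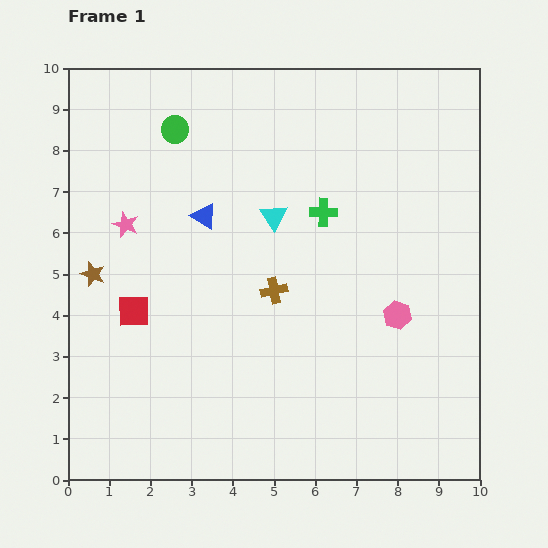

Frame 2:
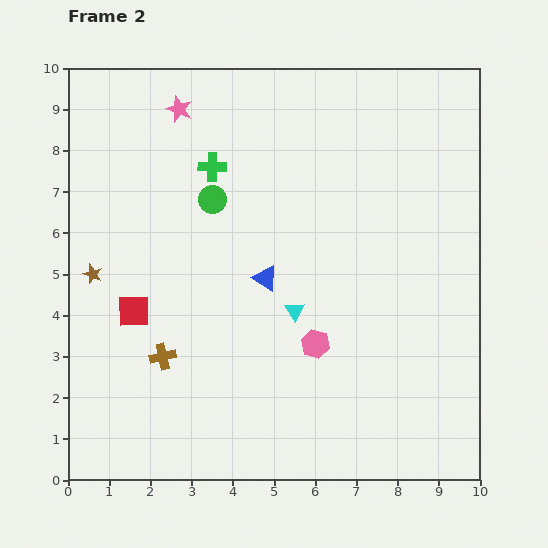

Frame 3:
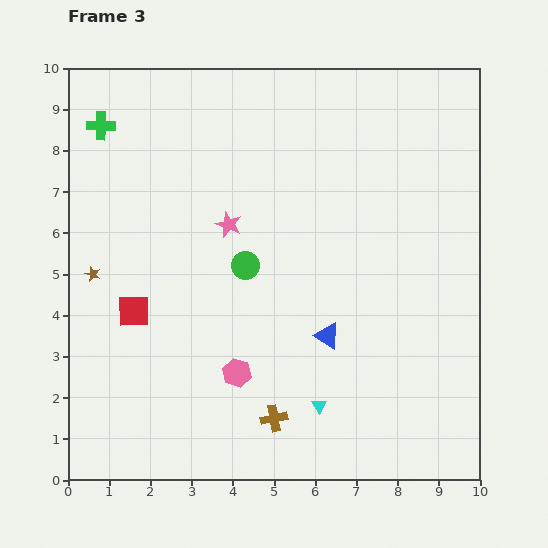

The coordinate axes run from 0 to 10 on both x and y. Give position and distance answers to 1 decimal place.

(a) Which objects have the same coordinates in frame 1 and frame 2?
the brown star, the red square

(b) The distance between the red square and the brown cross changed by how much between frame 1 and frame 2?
-2.1

Distance in frame 1: 3.4. Distance in frame 2: 1.3.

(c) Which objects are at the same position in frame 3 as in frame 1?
the brown star, the red square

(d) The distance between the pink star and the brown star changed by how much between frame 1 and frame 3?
+2.1

Distance in frame 1: 1.4. Distance in frame 3: 3.5.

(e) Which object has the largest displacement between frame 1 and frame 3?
the green cross

(moved 5.8; next 4.7)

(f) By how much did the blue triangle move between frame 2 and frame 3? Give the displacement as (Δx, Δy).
(1.5, -1.4)

The blue triangle was at (4.8, 4.9) in frame 2 and (6.3, 3.5) in frame 3.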